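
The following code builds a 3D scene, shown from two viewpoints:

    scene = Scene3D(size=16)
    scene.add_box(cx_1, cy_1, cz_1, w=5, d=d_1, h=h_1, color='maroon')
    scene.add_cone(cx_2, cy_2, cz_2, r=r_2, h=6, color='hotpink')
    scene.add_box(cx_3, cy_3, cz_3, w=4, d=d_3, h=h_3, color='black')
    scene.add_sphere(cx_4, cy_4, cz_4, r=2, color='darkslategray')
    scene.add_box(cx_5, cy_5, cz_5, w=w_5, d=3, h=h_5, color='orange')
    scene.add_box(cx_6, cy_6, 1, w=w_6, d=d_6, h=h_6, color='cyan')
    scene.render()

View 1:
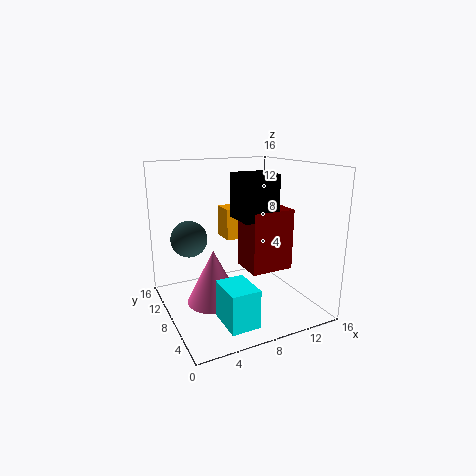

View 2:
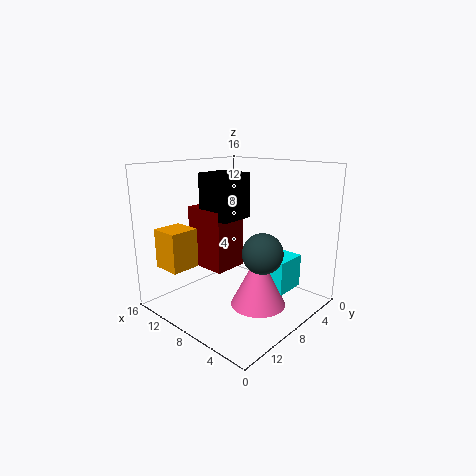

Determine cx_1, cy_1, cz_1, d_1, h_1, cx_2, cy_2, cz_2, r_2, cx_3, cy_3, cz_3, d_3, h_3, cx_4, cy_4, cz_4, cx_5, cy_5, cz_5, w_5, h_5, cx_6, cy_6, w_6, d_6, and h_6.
cx_1 = 9; cy_1 = 6; cz_1 = 4; d_1 = 4; h_1 = 7; cx_2 = 5; cy_2 = 8; cz_2 = 1; r_2 = 3; cx_3 = 8; cy_3 = 6; cz_3 = 10; d_3 = 4; h_3 = 5; cx_4 = 3; cy_4 = 10; cz_4 = 8; cx_5 = 9; cy_5 = 13; cz_5 = 6; w_5 = 3; h_5 = 4; cx_6 = 4; cy_6 = 1; w_6 = 3; d_6 = 4; h_6 = 4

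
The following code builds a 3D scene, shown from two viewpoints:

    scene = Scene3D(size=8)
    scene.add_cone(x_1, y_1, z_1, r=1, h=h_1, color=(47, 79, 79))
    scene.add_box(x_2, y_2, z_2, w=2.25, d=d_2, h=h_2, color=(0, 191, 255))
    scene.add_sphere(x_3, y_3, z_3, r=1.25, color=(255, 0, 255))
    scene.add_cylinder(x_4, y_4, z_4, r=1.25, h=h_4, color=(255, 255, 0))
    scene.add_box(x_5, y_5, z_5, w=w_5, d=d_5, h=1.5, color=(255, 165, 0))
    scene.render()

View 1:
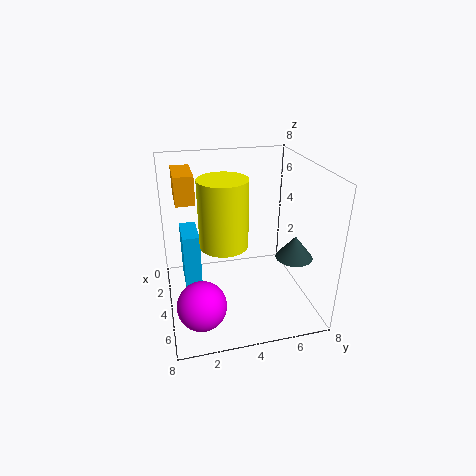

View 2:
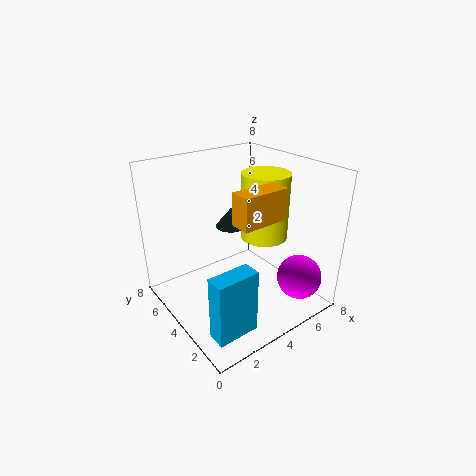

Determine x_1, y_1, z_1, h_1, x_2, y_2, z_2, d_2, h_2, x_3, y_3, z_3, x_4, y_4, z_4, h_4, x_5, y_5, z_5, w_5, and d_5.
x_1 = 5.5, y_1 = 6.75, z_1 = 3.25, h_1 = 1.25, x_2 = 0.75, y_2 = 1, z_2 = 0.25, d_2 = 1, h_2 = 3.5, x_3 = 6.5, y_3 = 1.5, z_3 = 1.75, x_4 = 5, y_4 = 3, z_4 = 4.25, h_4 = 3.5, x_5 = 2, y_5 = 0.75, z_5 = 6.25, w_5 = 2.25, d_5 = 1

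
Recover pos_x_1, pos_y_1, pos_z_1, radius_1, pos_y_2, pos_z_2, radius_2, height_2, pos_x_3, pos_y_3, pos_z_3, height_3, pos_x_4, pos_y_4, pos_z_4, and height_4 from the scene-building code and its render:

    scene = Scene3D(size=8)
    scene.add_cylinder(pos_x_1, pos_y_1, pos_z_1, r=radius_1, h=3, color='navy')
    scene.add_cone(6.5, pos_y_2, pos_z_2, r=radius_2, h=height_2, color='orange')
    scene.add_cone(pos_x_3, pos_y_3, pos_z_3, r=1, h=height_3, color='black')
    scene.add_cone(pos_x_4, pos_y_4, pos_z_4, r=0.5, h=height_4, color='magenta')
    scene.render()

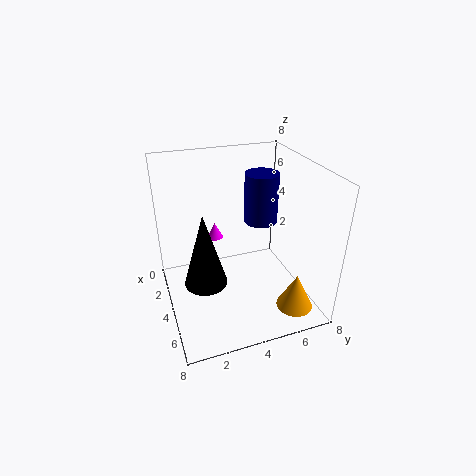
pos_x_1 = 2.5; pos_y_1 = 6; pos_z_1 = 4; radius_1 = 1; pos_y_2 = 6.5; pos_z_2 = 0.5; radius_2 = 1; height_2 = 2; pos_x_3 = 6.5; pos_y_3 = 1.5; pos_z_3 = 3.5; height_3 = 3.5; pos_x_4 = 1; pos_y_4 = 3.5; pos_z_4 = 2.5; height_4 = 1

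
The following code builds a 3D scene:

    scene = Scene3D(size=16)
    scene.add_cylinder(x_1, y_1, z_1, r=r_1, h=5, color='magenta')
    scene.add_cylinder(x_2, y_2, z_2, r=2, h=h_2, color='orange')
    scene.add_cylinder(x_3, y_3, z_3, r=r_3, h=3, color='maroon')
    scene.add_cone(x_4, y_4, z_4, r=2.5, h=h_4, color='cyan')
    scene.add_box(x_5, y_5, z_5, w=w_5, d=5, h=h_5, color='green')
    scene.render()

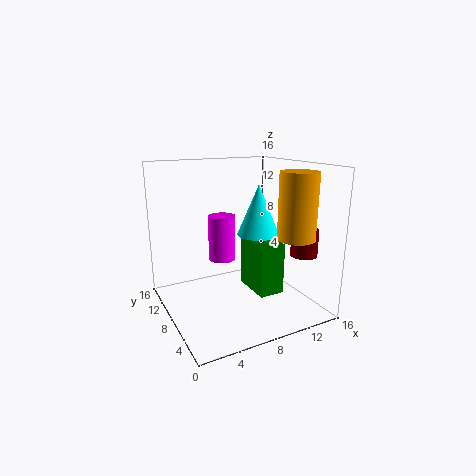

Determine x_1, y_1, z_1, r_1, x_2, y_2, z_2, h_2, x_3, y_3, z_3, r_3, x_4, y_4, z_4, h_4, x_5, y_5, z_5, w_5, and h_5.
x_1 = 6.5, y_1 = 9, z_1 = 5.5, r_1 = 1.5, x_2 = 12.5, y_2 = 3.5, z_2 = 8.5, h_2 = 7, x_3 = 14.5, y_3 = 4.5, z_3 = 6, r_3 = 1.5, x_4 = 11.5, y_4 = 9.5, z_4 = 7.5, h_4 = 6, x_5 = 10, y_5 = 6, z_5 = 1, w_5 = 3, h_5 = 6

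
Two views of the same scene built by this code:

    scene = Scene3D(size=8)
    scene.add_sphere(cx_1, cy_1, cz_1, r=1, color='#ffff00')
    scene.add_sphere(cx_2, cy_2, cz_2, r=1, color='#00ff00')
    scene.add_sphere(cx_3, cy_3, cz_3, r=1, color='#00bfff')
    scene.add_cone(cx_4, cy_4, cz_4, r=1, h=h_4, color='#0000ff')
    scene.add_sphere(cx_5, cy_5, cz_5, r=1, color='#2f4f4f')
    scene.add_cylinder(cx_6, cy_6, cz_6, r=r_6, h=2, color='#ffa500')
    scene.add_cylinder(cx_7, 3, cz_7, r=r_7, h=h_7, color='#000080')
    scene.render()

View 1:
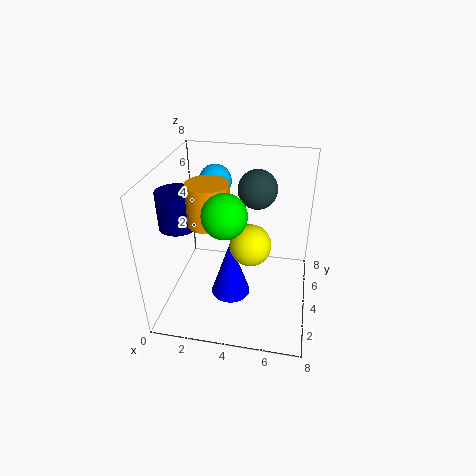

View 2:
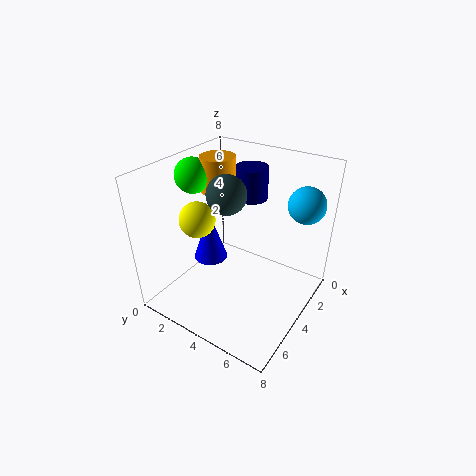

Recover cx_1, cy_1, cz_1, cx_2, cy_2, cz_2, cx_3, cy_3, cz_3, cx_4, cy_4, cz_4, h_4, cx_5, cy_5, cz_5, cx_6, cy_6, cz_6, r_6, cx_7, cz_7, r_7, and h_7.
cx_1 = 5
cy_1 = 2
cz_1 = 5
cx_2 = 4
cy_2 = 1
cz_2 = 7
cx_3 = 2
cy_3 = 7
cz_3 = 6
cx_4 = 4
cy_4 = 2
cz_4 = 2
h_4 = 3
cx_5 = 5
cy_5 = 4
cz_5 = 7
cx_6 = 3
cy_6 = 2
cz_6 = 6
r_6 = 1
cx_7 = 1
cz_7 = 5
r_7 = 1
h_7 = 2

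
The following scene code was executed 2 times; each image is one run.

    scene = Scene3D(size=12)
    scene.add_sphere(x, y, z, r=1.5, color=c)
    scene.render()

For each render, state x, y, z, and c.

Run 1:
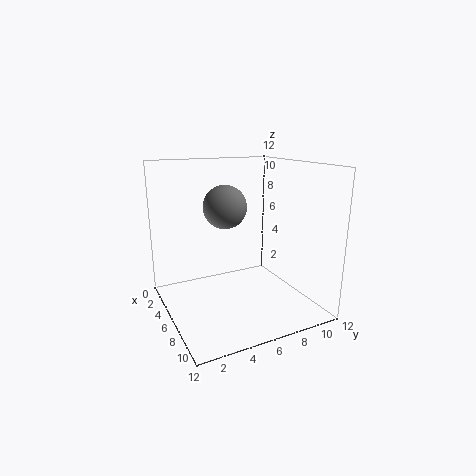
x = 9; y = 3.5; z = 9.5; c = 'gray'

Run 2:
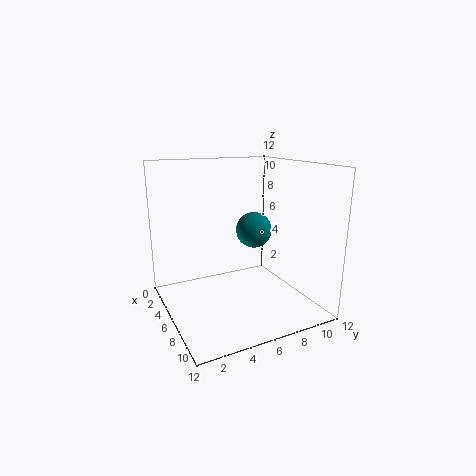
x = 6; y = 7.5; z = 6.5; c = 'teal'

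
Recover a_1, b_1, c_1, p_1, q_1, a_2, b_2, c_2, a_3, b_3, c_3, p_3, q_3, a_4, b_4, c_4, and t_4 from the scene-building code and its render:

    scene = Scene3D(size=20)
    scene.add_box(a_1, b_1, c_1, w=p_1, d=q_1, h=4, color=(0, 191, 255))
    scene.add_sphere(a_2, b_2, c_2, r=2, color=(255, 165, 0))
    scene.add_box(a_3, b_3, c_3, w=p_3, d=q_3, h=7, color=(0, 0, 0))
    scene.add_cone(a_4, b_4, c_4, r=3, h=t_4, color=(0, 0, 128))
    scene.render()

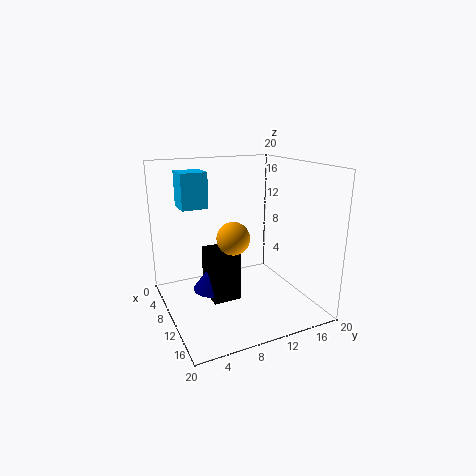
a_1 = 12; b_1 = 1; c_1 = 16; p_1 = 3; q_1 = 3; a_2 = 15; b_2 = 7; c_2 = 12; a_3 = 6; b_3 = 6; c_3 = 1; p_3 = 5; q_3 = 4; a_4 = 8; b_4 = 7; c_4 = 2; t_4 = 4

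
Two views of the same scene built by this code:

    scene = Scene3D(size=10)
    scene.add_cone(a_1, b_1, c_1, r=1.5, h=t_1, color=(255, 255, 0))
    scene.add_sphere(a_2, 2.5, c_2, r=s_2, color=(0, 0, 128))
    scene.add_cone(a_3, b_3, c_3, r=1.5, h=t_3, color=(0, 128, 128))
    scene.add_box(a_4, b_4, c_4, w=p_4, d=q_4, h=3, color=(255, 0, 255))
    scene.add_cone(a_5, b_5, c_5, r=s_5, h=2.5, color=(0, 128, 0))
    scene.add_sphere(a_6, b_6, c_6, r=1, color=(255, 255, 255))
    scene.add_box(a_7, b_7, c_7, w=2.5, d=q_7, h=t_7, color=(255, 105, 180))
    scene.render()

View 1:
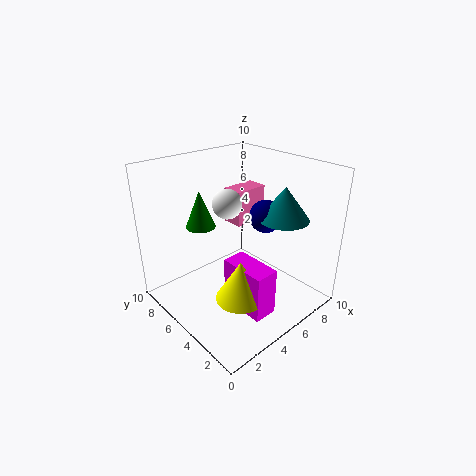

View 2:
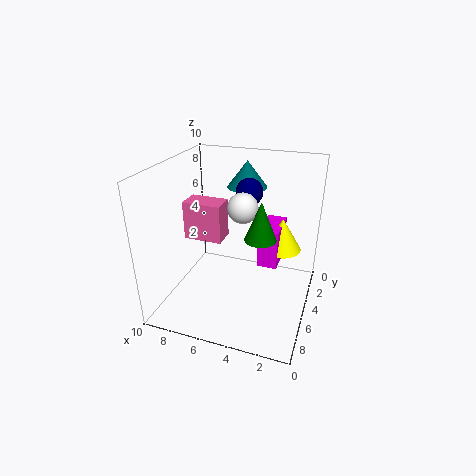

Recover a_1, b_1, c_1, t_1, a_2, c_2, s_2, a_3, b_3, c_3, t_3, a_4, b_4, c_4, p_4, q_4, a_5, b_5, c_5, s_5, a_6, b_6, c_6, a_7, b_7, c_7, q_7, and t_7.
a_1 = 2.5; b_1 = 2; c_1 = 3; t_1 = 2.5; a_2 = 5; c_2 = 7.5; s_2 = 1; a_3 = 5.5; b_3 = 1.5; c_3 = 7.5; t_3 = 2; a_4 = 2.5; b_4 = 0.5; c_4 = 2; p_4 = 1.5; q_4 = 3; a_5 = 3; b_5 = 6.5; c_5 = 6; s_5 = 1; a_6 = 4.5; b_6 = 5.5; c_6 = 7.5; a_7 = 5.5; b_7 = 5.5; c_7 = 5.5; q_7 = 1.5; t_7 = 2.5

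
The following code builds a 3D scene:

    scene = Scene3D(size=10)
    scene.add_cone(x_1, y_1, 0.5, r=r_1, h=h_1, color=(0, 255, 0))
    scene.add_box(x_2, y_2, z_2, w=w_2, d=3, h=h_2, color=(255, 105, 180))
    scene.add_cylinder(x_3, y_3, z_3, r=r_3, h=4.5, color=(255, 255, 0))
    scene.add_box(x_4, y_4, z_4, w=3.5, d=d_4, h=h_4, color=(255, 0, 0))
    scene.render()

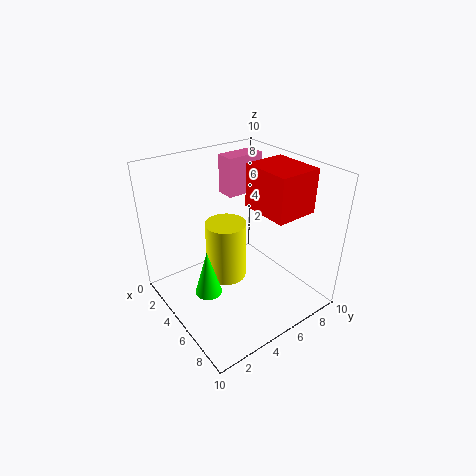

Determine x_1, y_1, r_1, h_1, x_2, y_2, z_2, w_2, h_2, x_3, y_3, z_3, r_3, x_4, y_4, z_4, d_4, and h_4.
x_1 = 4; y_1 = 3; r_1 = 1; h_1 = 3.5; x_2 = 0.5; y_2 = 6.5; z_2 = 6.5; w_2 = 1.5; h_2 = 3; x_3 = 3.5; y_3 = 5; z_3 = 1; r_3 = 1.5; x_4 = 4.5; y_4 = 6; z_4 = 7; d_4 = 3; h_4 = 3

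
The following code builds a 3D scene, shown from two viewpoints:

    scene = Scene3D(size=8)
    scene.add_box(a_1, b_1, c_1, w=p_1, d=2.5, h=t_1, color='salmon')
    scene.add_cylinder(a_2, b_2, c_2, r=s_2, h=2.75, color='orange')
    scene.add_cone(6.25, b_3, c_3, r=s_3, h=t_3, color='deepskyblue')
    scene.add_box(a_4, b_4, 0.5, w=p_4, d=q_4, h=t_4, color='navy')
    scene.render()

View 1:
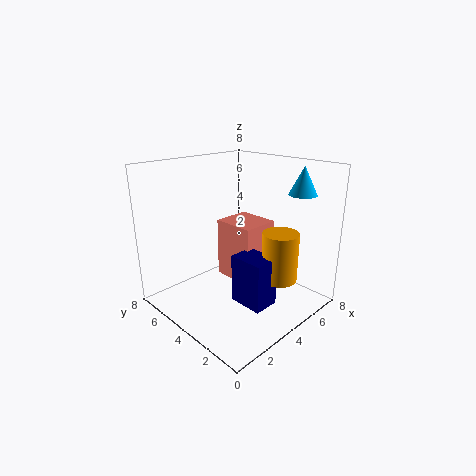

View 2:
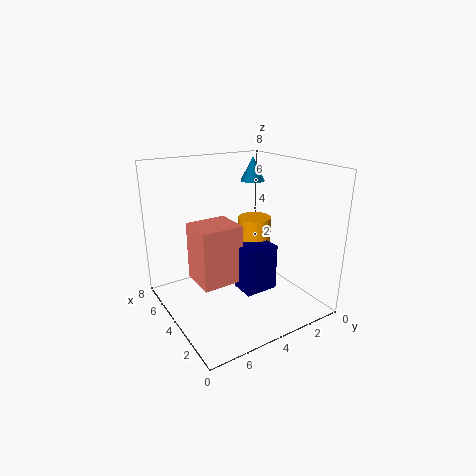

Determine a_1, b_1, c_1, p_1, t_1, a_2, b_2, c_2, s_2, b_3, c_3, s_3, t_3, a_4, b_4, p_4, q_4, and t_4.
a_1 = 4.25
b_1 = 3.5
c_1 = 1
p_1 = 2.25
t_1 = 3.5
a_2 = 5.25
b_2 = 2
c_2 = 1.75
s_2 = 1
b_3 = 1.5
c_3 = 6.5
s_3 = 0.75
t_3 = 1.5
a_4 = 3.25
b_4 = 1.75
p_4 = 1.5
q_4 = 2
t_4 = 2.75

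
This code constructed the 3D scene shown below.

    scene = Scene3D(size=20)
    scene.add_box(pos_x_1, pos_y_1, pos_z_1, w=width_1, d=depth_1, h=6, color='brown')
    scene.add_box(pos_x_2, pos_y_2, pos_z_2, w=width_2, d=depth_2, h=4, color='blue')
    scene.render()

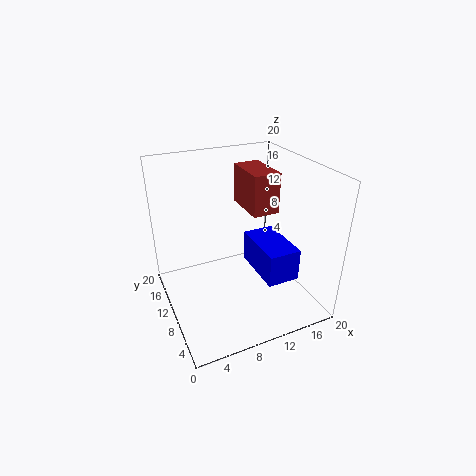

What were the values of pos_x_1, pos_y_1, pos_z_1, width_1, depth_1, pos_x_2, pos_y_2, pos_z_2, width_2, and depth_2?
pos_x_1 = 13, pos_y_1 = 11, pos_z_1 = 12, width_1 = 4, depth_1 = 7, pos_x_2 = 10, pos_y_2 = 1, pos_z_2 = 8, width_2 = 4, depth_2 = 7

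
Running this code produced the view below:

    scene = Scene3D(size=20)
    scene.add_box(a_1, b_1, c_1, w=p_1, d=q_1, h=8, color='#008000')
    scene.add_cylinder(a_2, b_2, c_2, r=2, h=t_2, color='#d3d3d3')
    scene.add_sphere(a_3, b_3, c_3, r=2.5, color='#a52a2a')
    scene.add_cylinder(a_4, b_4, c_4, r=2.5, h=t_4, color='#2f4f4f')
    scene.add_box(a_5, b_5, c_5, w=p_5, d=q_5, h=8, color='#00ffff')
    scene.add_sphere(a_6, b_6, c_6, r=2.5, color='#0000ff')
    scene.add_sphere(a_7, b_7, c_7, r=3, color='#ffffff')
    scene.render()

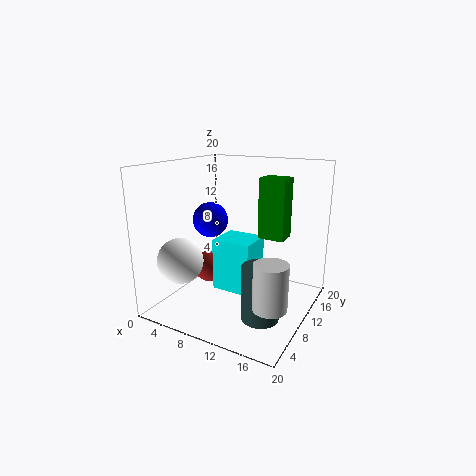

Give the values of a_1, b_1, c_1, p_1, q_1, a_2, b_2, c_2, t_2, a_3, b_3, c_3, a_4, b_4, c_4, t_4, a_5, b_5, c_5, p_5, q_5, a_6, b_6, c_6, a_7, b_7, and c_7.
a_1 = 13, b_1 = 10, c_1 = 10.5, p_1 = 3.5, q_1 = 3, a_2 = 18, b_2 = 3, c_2 = 5, t_2 = 5.5, a_3 = 3, b_3 = 13, c_3 = 3, a_4 = 15, b_4 = 7, c_4 = 0.5, t_4 = 7.5, a_5 = 5, b_5 = 11, c_5 = 0.5, p_5 = 6, q_5 = 5.5, a_6 = 5.5, b_6 = 10, c_6 = 12, a_7 = 5, b_7 = 3.5, c_7 = 8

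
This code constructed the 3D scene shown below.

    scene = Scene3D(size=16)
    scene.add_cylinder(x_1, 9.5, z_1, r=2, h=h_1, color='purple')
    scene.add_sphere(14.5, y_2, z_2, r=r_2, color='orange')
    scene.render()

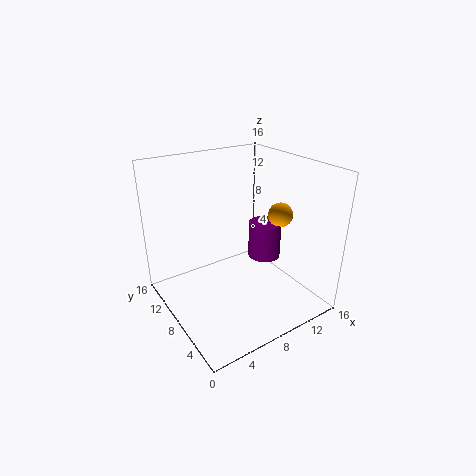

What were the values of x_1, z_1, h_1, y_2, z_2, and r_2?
x_1 = 13; z_1 = 3.5; h_1 = 4.5; y_2 = 8.5; z_2 = 9; r_2 = 1.5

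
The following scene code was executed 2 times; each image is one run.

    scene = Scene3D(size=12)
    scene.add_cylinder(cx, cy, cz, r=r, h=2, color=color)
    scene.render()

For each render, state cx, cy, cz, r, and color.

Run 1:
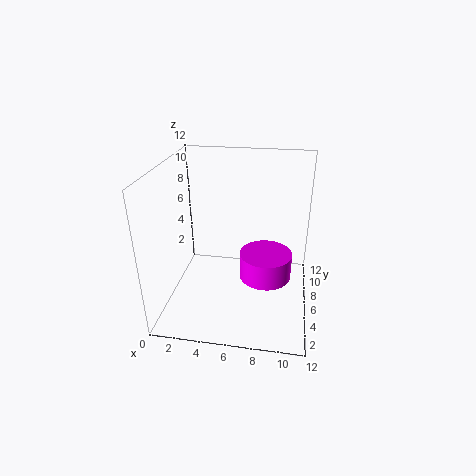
cx = 8.5
cy = 4
cz = 4
r = 2
color = 'magenta'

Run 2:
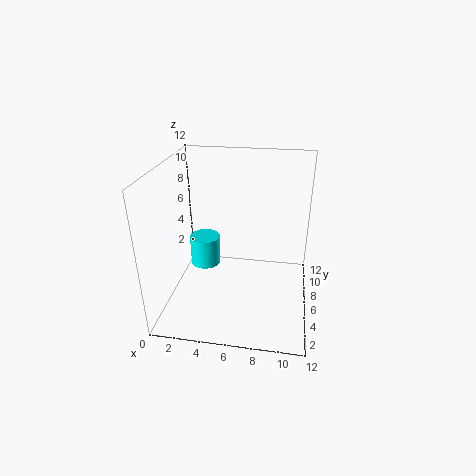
cx = 4.5
cy = 1.5
cz = 6.5
r = 1
color = 'cyan'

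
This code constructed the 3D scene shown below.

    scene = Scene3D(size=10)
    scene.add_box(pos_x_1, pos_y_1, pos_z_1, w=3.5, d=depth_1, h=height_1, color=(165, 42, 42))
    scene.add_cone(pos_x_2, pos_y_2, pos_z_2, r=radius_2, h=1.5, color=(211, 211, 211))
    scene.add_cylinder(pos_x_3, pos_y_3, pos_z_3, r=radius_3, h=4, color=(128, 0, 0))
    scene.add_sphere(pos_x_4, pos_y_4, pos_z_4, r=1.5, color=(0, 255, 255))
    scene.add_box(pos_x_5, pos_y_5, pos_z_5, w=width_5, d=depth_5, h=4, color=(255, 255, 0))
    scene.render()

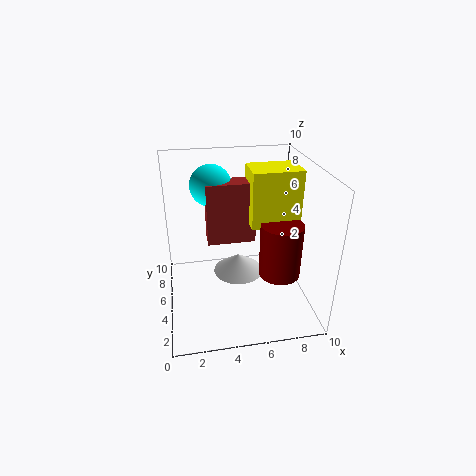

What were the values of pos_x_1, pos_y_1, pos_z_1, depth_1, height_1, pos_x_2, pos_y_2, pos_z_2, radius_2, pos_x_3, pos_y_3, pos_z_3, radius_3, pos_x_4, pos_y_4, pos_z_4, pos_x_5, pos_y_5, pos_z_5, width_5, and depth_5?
pos_x_1 = 3
pos_y_1 = 6
pos_z_1 = 4
depth_1 = 1.5
height_1 = 4.5
pos_x_2 = 5.5
pos_y_2 = 7.5
pos_z_2 = 0.5
radius_2 = 2
pos_x_3 = 8
pos_y_3 = 4.5
pos_z_3 = 2
radius_3 = 1.5
pos_x_4 = 3.5
pos_y_4 = 7.5
pos_z_4 = 8
pos_x_5 = 6
pos_y_5 = 5
pos_z_5 = 5.5
width_5 = 3.5
depth_5 = 2.5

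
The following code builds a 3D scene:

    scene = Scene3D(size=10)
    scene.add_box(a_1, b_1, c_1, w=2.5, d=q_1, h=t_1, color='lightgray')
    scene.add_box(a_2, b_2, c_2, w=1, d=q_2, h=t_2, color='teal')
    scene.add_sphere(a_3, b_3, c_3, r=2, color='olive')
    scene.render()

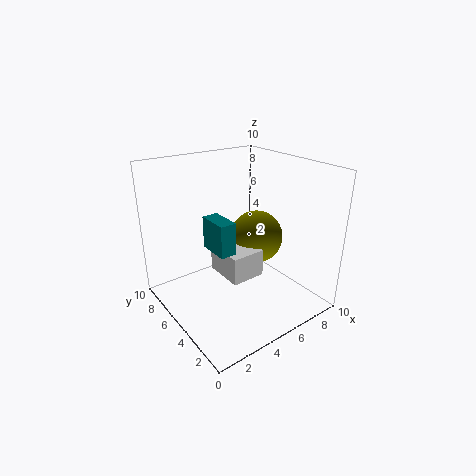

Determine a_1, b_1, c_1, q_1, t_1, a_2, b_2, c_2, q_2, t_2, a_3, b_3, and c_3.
a_1 = 4; b_1 = 4; c_1 = 2; q_1 = 3; t_1 = 2; a_2 = 2; b_2 = 2.5; c_2 = 5.5; q_2 = 2; t_2 = 2; a_3 = 7.5; b_3 = 6; c_3 = 4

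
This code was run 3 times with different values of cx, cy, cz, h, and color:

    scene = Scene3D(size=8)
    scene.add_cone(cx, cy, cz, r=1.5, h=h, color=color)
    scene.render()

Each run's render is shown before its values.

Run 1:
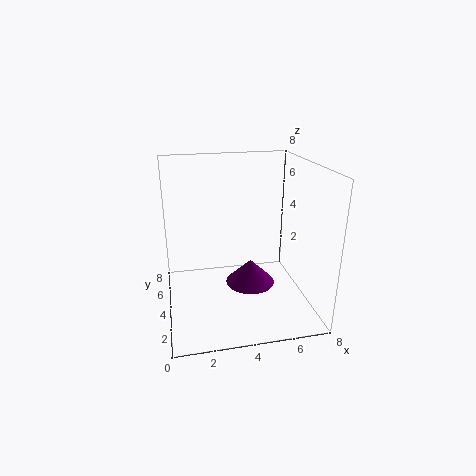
cx = 5
cy = 5
cz = 0.5
h = 1.5
color = 'purple'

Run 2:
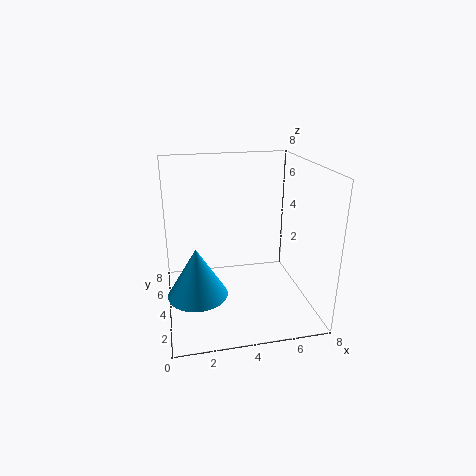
cx = 1.5
cy = 2
cz = 2
h = 2.5
color = 'deepskyblue'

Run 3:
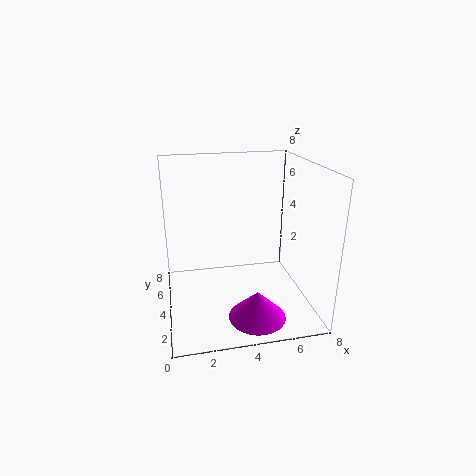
cx = 4.5
cy = 1.5
cz = 0.5
h = 1.5
color = 'magenta'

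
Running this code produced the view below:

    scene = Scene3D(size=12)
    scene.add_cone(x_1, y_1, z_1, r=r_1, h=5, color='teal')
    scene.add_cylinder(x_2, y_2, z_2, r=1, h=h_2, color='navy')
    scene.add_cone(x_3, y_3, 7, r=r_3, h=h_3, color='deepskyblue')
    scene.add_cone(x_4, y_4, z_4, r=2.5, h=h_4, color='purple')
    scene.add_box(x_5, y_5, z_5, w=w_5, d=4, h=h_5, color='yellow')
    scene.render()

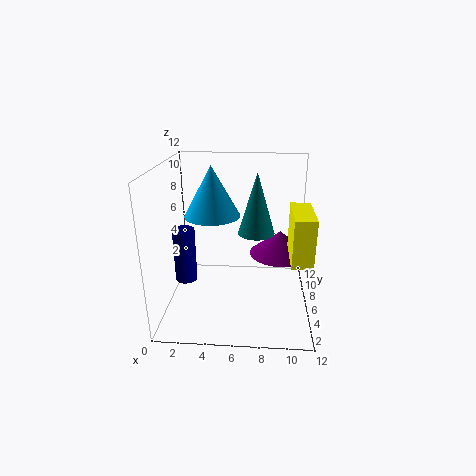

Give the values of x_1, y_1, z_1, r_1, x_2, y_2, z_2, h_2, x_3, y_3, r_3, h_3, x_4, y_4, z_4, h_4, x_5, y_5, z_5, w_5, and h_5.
x_1 = 7.5; y_1 = 6; z_1 = 6.5; r_1 = 1.5; x_2 = 1; y_2 = 7.5; z_2 = 1; h_2 = 5; x_3 = 3.5; y_3 = 8.5; r_3 = 2.5; h_3 = 4.5; x_4 = 9.5; y_4 = 6.5; z_4 = 4.5; h_4 = 2; x_5 = 10; y_5 = 1; z_5 = 6; w_5 = 1.5; h_5 = 3.5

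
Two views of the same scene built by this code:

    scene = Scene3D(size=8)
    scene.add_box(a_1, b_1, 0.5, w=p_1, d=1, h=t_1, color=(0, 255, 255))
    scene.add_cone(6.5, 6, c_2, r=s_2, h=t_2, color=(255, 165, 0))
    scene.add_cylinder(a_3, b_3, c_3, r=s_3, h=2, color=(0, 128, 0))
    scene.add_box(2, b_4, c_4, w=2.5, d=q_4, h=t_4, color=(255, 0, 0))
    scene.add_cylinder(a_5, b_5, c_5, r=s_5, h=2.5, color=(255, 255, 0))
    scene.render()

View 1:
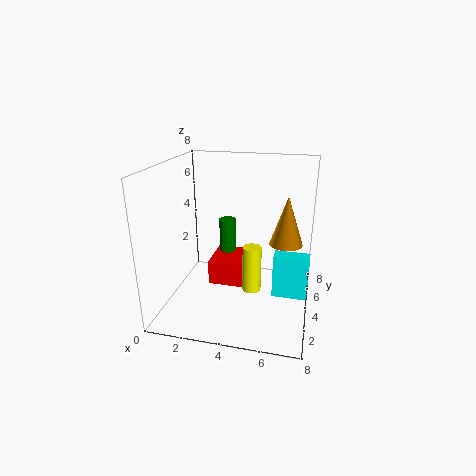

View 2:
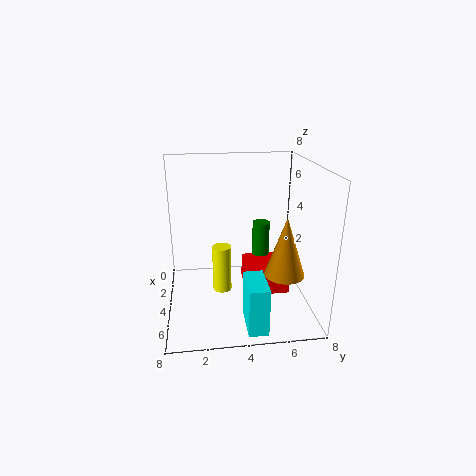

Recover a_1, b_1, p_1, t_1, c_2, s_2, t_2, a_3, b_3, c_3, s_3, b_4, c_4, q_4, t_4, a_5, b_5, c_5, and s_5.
a_1 = 6
b_1 = 4
p_1 = 2
t_1 = 2.5
c_2 = 3
s_2 = 1
t_2 = 3
a_3 = 3
b_3 = 5.5
c_3 = 2.5
s_3 = 0.5
b_4 = 4.5
c_4 = 0.5
q_4 = 2.5
t_4 = 1.5
a_5 = 5
b_5 = 3
c_5 = 1.5
s_5 = 0.5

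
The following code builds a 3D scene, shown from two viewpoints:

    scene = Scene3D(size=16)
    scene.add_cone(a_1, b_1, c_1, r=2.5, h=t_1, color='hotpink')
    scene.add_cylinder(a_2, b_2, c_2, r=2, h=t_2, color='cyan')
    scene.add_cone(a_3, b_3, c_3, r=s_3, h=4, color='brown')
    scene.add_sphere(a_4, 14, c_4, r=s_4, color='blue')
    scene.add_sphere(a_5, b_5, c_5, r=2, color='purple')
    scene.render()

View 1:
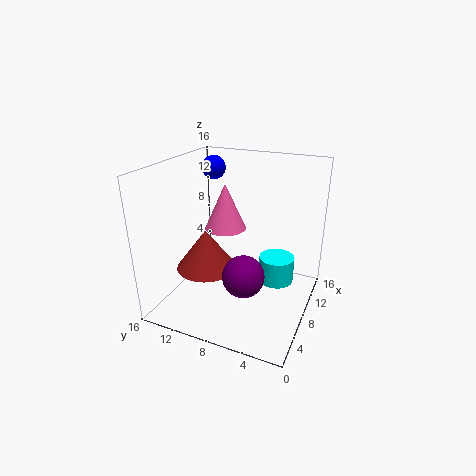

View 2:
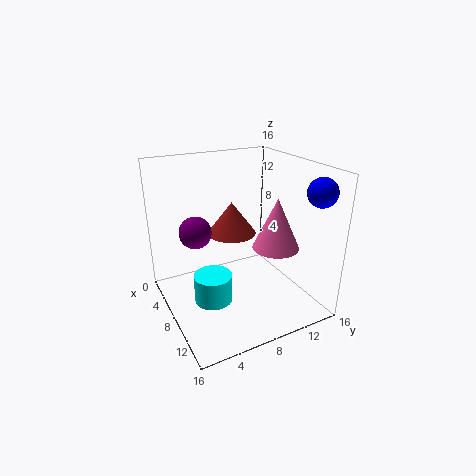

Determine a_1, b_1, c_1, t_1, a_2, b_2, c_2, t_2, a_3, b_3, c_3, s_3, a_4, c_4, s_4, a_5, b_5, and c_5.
a_1 = 11; b_1 = 11; c_1 = 7.5; t_1 = 5.5; a_2 = 10; b_2 = 4; c_2 = 2.5; t_2 = 3; a_3 = 3.5; b_3 = 9.5; c_3 = 6.5; s_3 = 3; a_4 = 14; c_4 = 14; s_4 = 1.5; a_5 = 2.5; b_5 = 5; c_5 = 7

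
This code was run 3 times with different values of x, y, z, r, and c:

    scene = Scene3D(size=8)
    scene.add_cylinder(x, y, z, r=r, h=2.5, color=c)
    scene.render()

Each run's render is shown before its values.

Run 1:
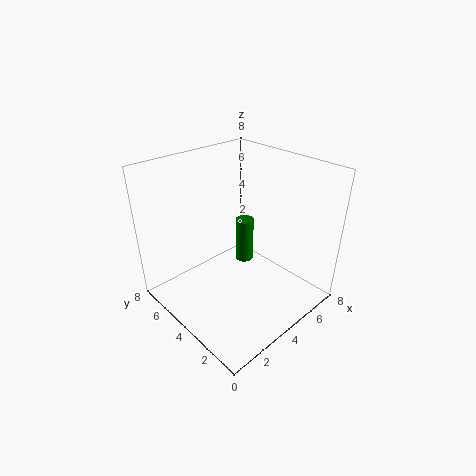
x = 4.5
y = 4
z = 2.5
r = 0.5
c = 'green'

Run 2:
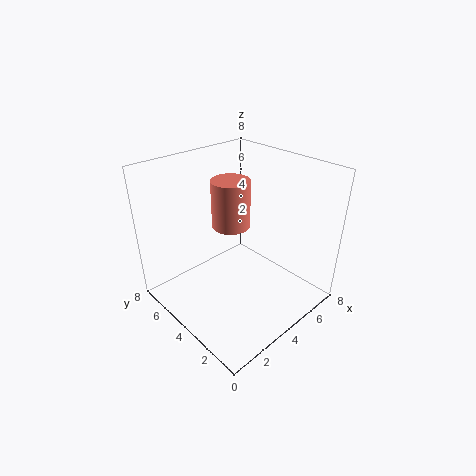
x = 3.5
y = 4
z = 5
r = 1
c = 'salmon'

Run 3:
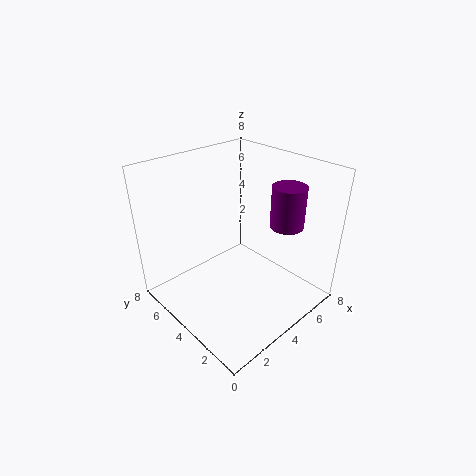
x = 7
y = 3
z = 4
r = 1
c = 'purple'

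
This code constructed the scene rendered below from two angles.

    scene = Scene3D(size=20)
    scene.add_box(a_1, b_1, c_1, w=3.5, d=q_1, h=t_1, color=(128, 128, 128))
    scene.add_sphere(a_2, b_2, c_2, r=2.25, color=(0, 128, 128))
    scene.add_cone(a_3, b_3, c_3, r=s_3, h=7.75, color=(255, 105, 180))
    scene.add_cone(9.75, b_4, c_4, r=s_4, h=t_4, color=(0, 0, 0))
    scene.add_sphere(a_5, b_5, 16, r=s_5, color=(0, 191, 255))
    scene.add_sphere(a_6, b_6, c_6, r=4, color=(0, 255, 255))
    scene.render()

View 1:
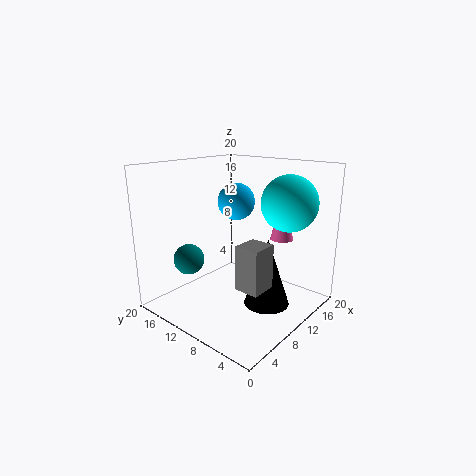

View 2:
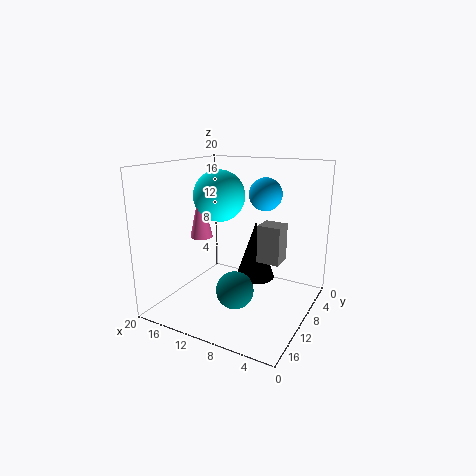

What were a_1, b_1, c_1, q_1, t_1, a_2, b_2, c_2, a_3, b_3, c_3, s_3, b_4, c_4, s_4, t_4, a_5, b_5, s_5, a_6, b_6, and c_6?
a_1 = 5.25; b_1 = 3.25; c_1 = 5.25; q_1 = 3.25; t_1 = 5.75; a_2 = 6.75; b_2 = 16.75; c_2 = 6; a_3 = 17.75; b_3 = 7.75; c_3 = 8.25; s_3 = 1.75; b_4 = 4.75; c_4 = 2; s_4 = 3; t_4 = 9; a_5 = 7; b_5 = 7.75; s_5 = 2.25; a_6 = 15.75; b_6 = 5.5; c_6 = 14.5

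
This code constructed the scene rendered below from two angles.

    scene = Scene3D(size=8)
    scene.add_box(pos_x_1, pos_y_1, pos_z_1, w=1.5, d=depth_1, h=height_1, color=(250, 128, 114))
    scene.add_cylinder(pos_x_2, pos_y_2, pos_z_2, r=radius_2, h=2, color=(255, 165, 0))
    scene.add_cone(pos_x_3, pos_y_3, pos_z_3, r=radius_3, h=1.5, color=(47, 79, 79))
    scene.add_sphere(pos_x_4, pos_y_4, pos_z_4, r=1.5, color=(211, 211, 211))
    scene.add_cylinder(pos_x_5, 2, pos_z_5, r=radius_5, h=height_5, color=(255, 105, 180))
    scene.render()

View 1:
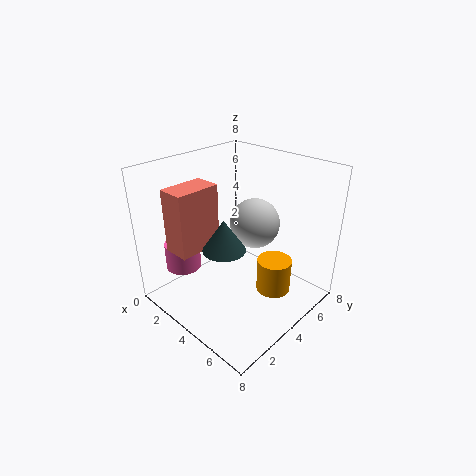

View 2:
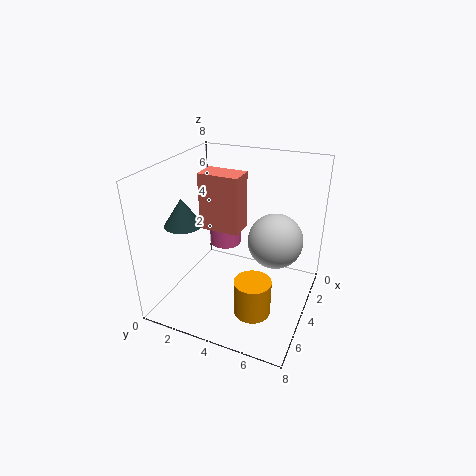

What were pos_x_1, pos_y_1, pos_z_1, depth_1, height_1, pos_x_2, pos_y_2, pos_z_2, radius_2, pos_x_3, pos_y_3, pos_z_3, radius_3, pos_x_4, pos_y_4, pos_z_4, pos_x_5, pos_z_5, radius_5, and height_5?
pos_x_1 = 1.5
pos_y_1 = 1
pos_z_1 = 3.5
depth_1 = 2.5
height_1 = 3.5
pos_x_2 = 5.5
pos_y_2 = 5.5
pos_z_2 = 0.5
radius_2 = 1
pos_x_3 = 5.5
pos_y_3 = 1.5
pos_z_3 = 5
radius_3 = 1
pos_x_4 = 3.5
pos_y_4 = 6
pos_z_4 = 4
pos_x_5 = 1.5
pos_z_5 = 2
radius_5 = 1
height_5 = 1.5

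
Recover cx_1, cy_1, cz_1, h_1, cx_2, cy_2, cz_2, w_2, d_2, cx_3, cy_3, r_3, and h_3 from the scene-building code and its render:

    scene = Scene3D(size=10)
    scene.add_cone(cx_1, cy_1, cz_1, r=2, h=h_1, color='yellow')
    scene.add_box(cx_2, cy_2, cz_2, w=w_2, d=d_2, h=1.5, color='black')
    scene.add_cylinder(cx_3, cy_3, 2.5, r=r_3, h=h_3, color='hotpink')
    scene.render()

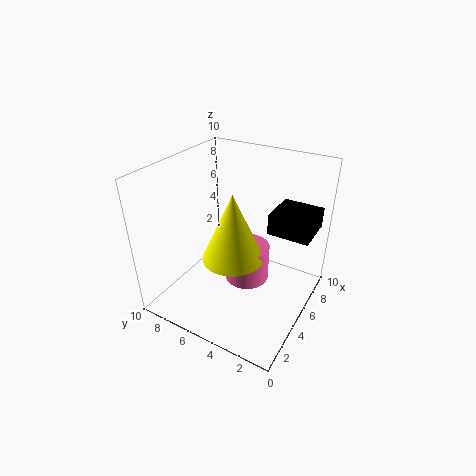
cx_1 = 3.5, cy_1 = 4.5, cz_1 = 4.5, h_1 = 4.5, cx_2 = 6.5, cy_2 = 0.5, cz_2 = 5, w_2 = 3, d_2 = 3, cx_3 = 4.5, cy_3 = 4, r_3 = 1.5, h_3 = 2.5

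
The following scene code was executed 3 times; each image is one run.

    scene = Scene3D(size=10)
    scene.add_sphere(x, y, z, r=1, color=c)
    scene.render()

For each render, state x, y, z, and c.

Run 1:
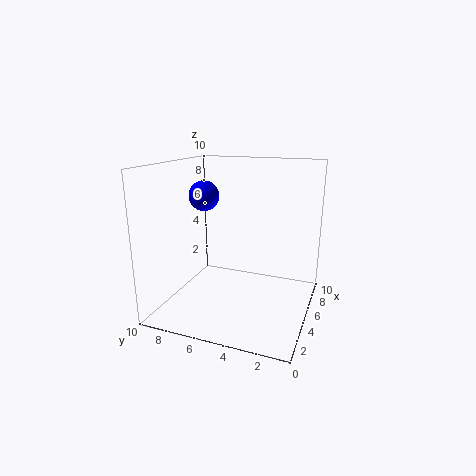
x = 4; y = 7; z = 8; c = 'blue'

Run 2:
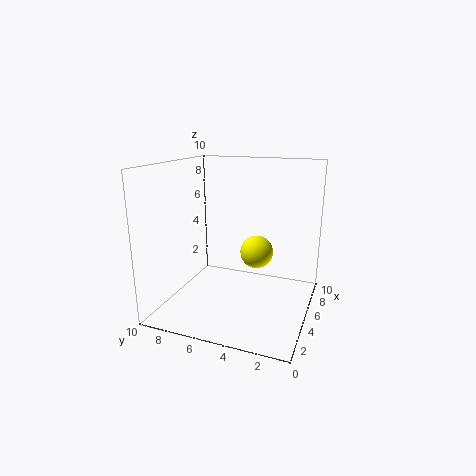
x = 3; y = 3; z = 5; c = 'yellow'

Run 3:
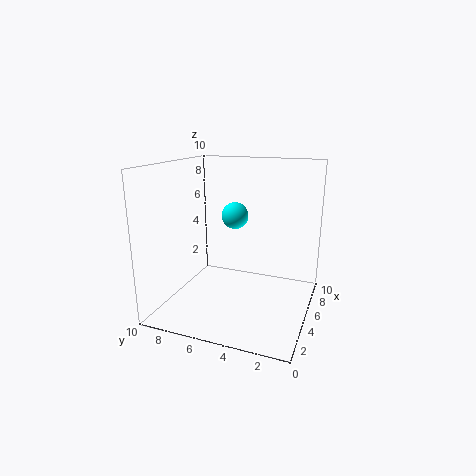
x = 7; y = 6; z = 6; c = 'cyan'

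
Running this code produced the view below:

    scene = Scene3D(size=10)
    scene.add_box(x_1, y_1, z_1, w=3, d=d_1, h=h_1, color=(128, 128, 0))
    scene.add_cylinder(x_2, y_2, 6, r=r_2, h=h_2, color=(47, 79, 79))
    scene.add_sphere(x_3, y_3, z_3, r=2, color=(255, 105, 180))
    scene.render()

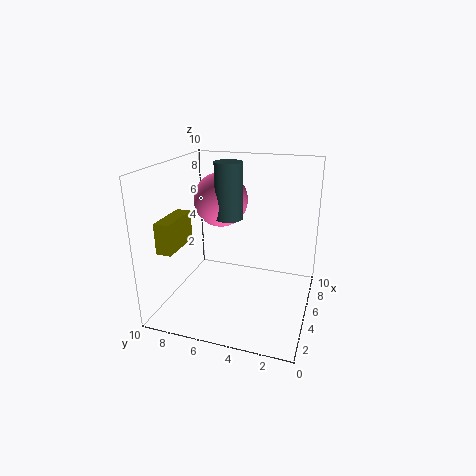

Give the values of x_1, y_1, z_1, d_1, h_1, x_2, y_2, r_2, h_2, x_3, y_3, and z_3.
x_1 = 1
y_1 = 8
z_1 = 5
d_1 = 1
h_1 = 2
x_2 = 6
y_2 = 6
r_2 = 1
h_2 = 4
x_3 = 7
y_3 = 7
z_3 = 7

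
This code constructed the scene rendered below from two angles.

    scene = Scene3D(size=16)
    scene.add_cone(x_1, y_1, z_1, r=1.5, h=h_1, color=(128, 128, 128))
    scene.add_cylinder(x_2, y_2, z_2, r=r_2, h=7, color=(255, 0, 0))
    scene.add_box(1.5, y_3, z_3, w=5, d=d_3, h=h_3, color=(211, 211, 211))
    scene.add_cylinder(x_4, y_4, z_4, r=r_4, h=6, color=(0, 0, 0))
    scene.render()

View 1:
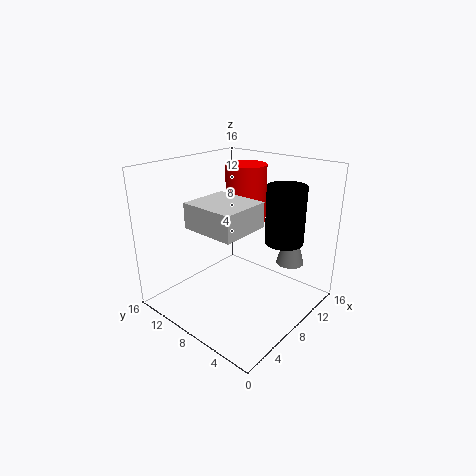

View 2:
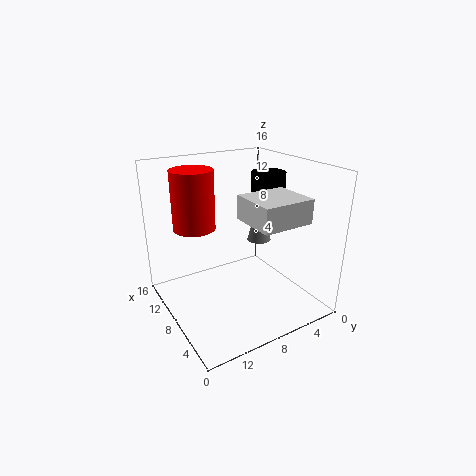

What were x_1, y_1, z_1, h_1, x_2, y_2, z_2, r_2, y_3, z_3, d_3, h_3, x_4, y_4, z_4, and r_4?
x_1 = 11
y_1 = 3
z_1 = 5.5
h_1 = 5.5
x_2 = 13
y_2 = 11
z_2 = 8
r_2 = 2.5
y_3 = 3.5
z_3 = 11
d_3 = 5.5
h_3 = 2.5
x_4 = 9.5
y_4 = 3
z_4 = 8.5
r_4 = 2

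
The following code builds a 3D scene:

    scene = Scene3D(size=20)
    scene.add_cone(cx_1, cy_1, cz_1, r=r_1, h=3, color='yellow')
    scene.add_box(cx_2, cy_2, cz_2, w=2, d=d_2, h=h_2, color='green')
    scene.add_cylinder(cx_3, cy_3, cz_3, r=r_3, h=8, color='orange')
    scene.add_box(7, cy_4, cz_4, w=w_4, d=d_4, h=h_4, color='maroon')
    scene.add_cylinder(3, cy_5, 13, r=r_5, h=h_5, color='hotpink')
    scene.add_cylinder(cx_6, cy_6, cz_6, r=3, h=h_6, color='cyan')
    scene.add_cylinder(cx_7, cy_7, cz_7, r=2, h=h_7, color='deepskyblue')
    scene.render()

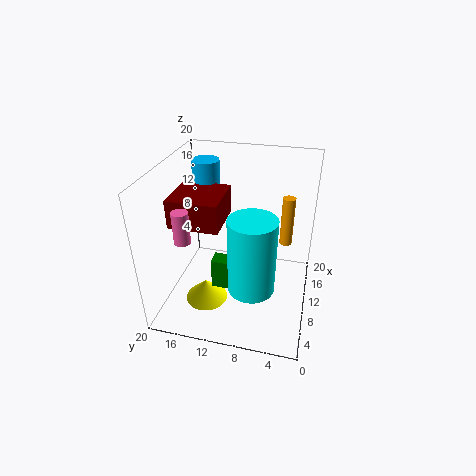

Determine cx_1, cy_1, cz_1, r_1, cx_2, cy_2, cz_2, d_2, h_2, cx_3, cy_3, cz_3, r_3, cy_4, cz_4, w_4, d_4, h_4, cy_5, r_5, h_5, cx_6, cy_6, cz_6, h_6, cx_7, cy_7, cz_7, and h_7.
cx_1 = 7, cy_1 = 14, cz_1 = 1, r_1 = 3, cx_2 = 4, cy_2 = 8, cz_2 = 6, d_2 = 4, h_2 = 4, cx_3 = 18, cy_3 = 4, cz_3 = 5, r_3 = 1, cy_4 = 12, cz_4 = 12, w_4 = 7, d_4 = 7, h_4 = 4, cy_5 = 15, r_5 = 1, h_5 = 4, cx_6 = 5, cy_6 = 7, cz_6 = 6, h_6 = 10, cx_7 = 15, cy_7 = 16, cz_7 = 15, h_7 = 4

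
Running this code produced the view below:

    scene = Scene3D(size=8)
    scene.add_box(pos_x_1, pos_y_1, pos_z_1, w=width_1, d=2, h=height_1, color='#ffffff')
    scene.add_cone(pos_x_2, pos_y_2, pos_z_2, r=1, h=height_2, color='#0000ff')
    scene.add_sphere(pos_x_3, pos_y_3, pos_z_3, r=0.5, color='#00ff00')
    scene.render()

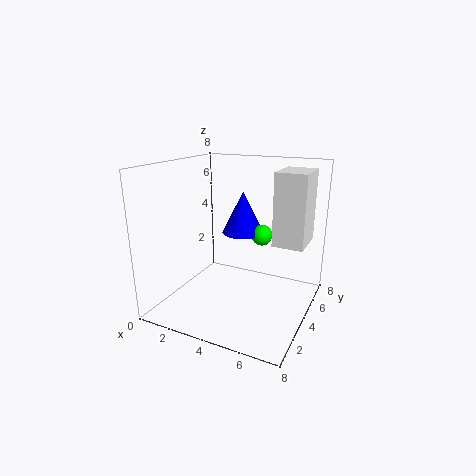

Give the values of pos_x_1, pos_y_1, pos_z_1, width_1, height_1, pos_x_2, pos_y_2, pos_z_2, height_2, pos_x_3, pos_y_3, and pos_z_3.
pos_x_1 = 6.5, pos_y_1 = 2.5, pos_z_1 = 4.5, width_1 = 1.5, height_1 = 3.5, pos_x_2 = 5, pos_y_2 = 2.5, pos_z_2 = 5, height_2 = 2, pos_x_3 = 6, pos_y_3 = 2.5, pos_z_3 = 5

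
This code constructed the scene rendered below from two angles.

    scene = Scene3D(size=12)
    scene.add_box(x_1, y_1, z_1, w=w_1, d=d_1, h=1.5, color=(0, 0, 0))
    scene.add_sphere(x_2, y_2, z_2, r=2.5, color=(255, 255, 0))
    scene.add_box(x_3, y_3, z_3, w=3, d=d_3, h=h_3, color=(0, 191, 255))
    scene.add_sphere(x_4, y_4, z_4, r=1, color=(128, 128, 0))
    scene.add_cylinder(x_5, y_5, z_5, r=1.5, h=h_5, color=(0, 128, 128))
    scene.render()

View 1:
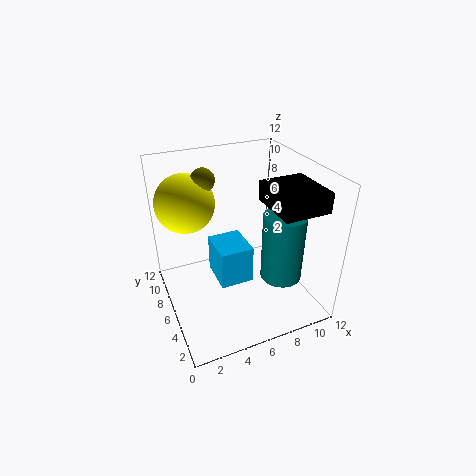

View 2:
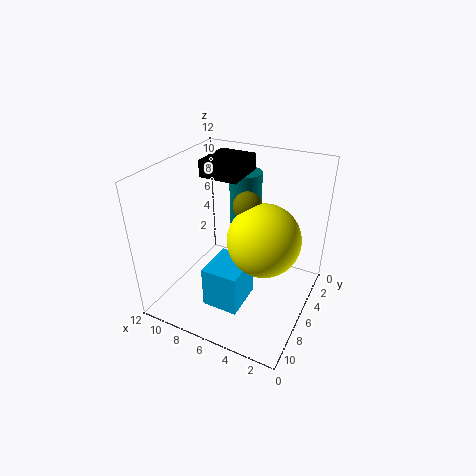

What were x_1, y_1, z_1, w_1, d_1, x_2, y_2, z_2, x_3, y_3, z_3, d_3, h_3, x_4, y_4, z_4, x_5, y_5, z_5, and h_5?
x_1 = 7
y_1 = 0.5
z_1 = 10
w_1 = 3.5
d_1 = 4
x_2 = 2.5
y_2 = 9
z_2 = 8.5
x_3 = 4.5
y_3 = 6
z_3 = 1
d_3 = 3.5
h_3 = 3.5
x_4 = 4
y_4 = 8.5
z_4 = 10.5
x_5 = 7.5
y_5 = 1.5
z_5 = 5
h_5 = 5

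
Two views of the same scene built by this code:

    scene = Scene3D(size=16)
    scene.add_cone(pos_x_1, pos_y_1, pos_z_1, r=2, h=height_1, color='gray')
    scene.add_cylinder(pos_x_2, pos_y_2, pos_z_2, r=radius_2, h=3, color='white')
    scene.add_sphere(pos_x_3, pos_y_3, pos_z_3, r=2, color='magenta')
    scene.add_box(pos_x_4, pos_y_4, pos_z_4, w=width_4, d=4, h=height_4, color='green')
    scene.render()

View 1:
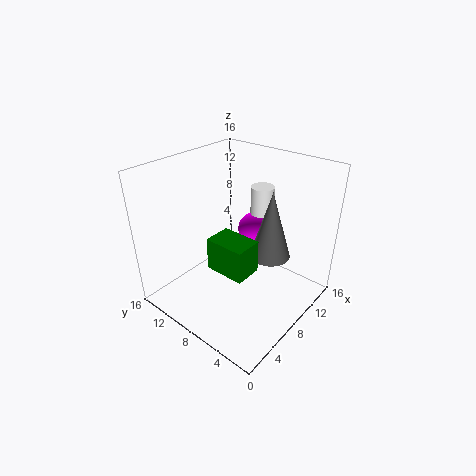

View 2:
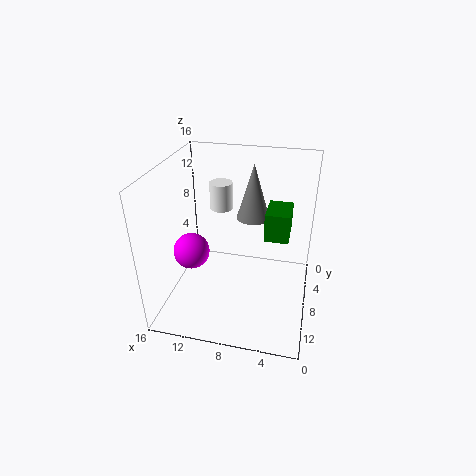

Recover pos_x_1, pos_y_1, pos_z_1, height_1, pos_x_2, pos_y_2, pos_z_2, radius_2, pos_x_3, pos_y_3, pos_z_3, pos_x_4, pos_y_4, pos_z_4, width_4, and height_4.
pos_x_1 = 7.25; pos_y_1 = 3.25; pos_z_1 = 8.25; height_1 = 6.75; pos_x_2 = 10.25; pos_y_2 = 6.5; pos_z_2 = 10.75; radius_2 = 1.25; pos_x_3 = 13; pos_y_3 = 9.5; pos_z_3 = 6.5; pos_x_4 = 2.5; pos_y_4 = 3.25; pos_z_4 = 7.5; width_4 = 2.75; height_4 = 3.25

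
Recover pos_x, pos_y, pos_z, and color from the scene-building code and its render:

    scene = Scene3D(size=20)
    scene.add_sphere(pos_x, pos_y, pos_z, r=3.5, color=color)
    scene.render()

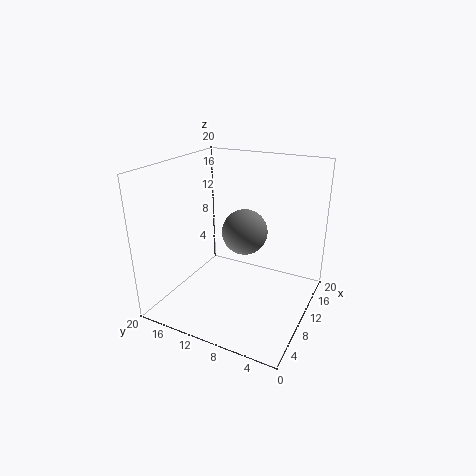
pos_x = 14.75
pos_y = 11.25
pos_z = 8.75
color = 'gray'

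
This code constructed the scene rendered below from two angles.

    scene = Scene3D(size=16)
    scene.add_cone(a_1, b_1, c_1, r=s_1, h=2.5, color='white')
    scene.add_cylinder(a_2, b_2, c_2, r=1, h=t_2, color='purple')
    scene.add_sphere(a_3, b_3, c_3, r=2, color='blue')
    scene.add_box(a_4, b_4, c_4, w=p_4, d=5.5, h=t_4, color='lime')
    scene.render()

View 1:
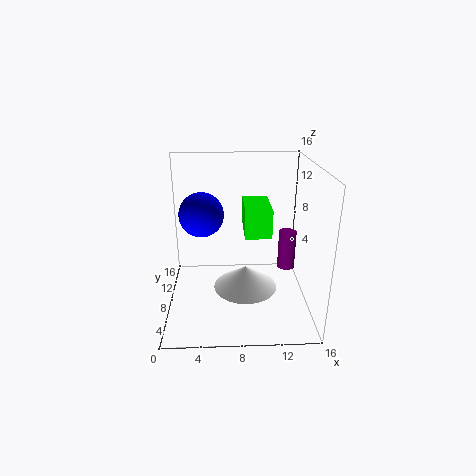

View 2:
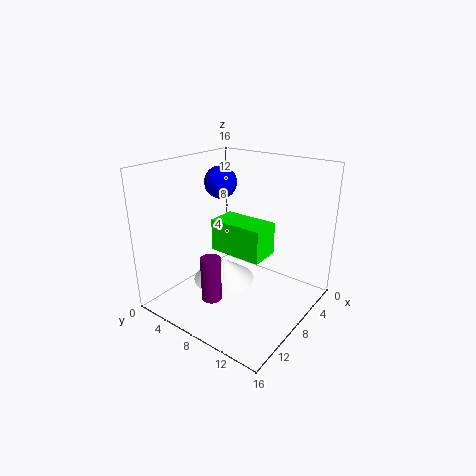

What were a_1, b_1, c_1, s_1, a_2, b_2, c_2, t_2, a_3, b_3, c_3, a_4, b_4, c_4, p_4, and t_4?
a_1 = 8.75
b_1 = 6.5
c_1 = 2.75
s_1 = 3.5
a_2 = 13.75
b_2 = 9
c_2 = 3.75
t_2 = 4.5
a_3 = 4.5
b_3 = 2.75
c_3 = 12.75
a_4 = 8.75
b_4 = 7.5
c_4 = 8
p_4 = 3
t_4 = 3.25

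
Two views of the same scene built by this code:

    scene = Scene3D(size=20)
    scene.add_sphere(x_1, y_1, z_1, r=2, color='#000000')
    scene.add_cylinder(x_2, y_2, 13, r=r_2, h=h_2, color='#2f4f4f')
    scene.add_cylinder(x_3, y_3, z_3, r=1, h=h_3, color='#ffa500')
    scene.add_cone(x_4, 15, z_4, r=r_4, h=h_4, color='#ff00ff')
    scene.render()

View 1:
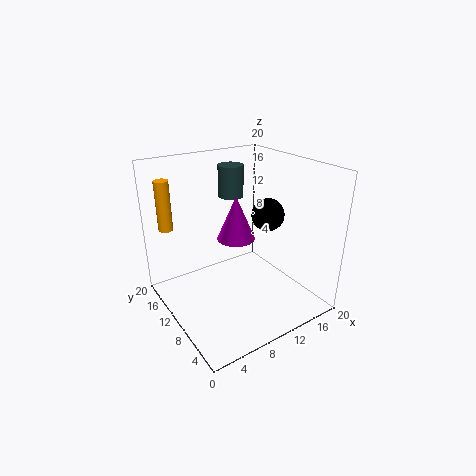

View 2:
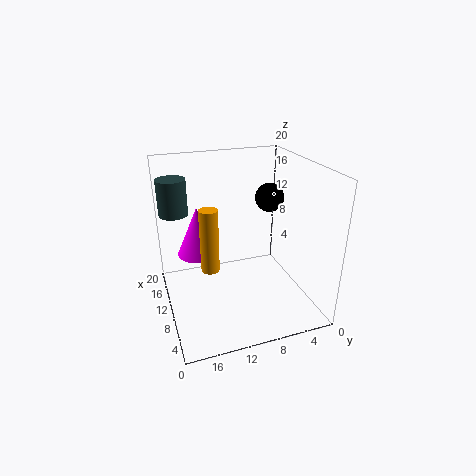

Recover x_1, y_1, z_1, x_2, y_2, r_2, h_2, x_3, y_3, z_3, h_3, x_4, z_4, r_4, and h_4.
x_1 = 11, y_1 = 5, z_1 = 15, x_2 = 14, y_2 = 18, r_2 = 2, h_2 = 5, x_3 = 2, y_3 = 16, z_3 = 11, h_3 = 7, x_4 = 13, z_4 = 7, r_4 = 3, h_4 = 7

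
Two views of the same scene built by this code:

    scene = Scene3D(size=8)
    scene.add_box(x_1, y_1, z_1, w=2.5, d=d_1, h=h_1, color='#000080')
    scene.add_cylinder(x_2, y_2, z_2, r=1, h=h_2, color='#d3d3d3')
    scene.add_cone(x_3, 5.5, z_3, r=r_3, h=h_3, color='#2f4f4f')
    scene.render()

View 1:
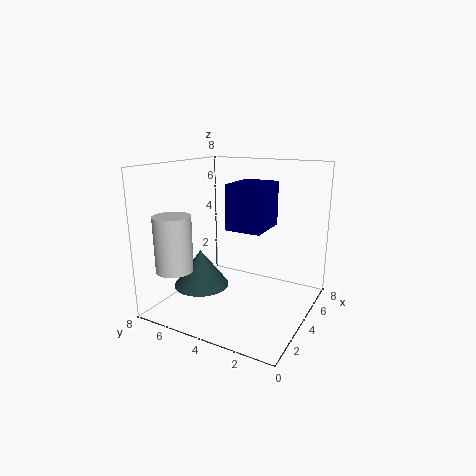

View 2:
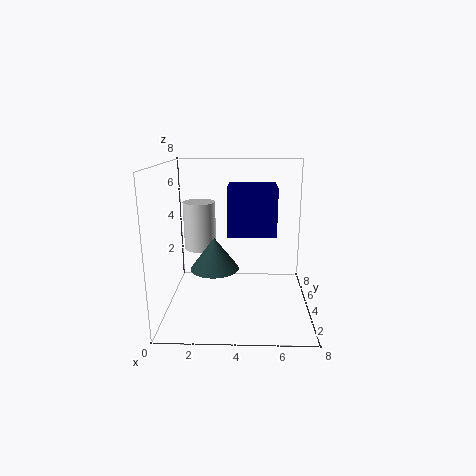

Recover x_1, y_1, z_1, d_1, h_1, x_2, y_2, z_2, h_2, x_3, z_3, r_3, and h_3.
x_1 = 3.5, y_1 = 2.5, z_1 = 4.5, d_1 = 2, h_1 = 2.5, x_2 = 1.5, y_2 = 6.5, z_2 = 2.5, h_2 = 3, x_3 = 2.5, z_3 = 1.5, r_3 = 1.5, h_3 = 2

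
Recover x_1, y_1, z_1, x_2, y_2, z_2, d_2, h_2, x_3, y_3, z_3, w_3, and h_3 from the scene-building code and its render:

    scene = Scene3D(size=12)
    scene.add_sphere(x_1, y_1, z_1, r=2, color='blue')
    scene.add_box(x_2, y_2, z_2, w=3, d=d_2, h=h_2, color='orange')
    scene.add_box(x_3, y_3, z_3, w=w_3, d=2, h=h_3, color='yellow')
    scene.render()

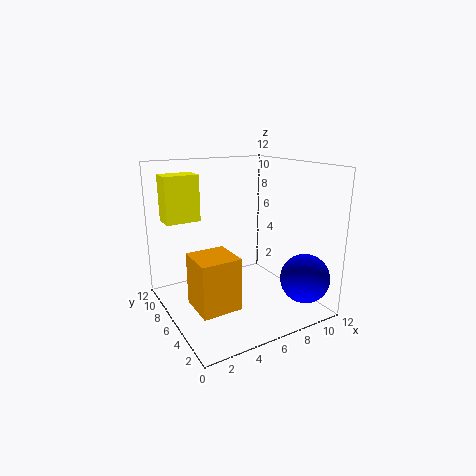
x_1 = 10; y_1 = 2; z_1 = 3; x_2 = 1; y_2 = 2; z_2 = 2; d_2 = 3; h_2 = 4; x_3 = 1; y_3 = 9; z_3 = 7; w_3 = 3; h_3 = 4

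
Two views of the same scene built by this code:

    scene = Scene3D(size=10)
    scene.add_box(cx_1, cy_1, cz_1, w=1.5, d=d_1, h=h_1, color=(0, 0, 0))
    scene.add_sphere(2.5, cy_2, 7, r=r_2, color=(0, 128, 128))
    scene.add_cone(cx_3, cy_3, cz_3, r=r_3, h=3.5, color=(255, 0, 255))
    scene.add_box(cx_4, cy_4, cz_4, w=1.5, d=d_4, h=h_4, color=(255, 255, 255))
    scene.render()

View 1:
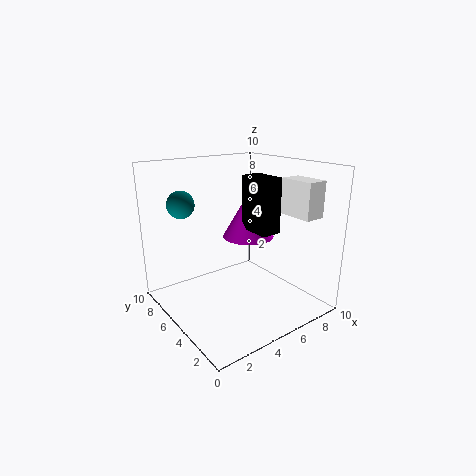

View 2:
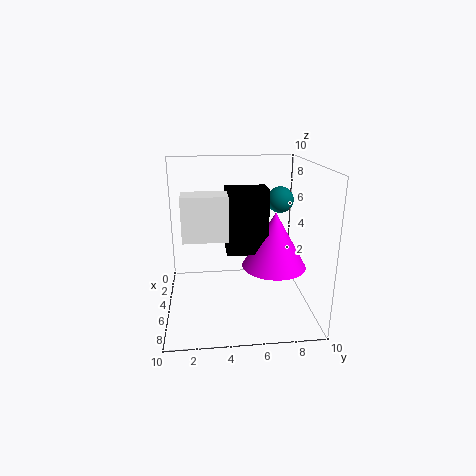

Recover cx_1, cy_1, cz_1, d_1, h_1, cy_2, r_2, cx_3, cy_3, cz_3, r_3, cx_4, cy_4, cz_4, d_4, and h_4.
cx_1 = 6.5
cy_1 = 4
cz_1 = 5
d_1 = 2.5
h_1 = 4
cy_2 = 8.5
r_2 = 1
cx_3 = 7.5
cy_3 = 7
cz_3 = 4
r_3 = 2
cx_4 = 8
cy_4 = 1.5
cz_4 = 6.5
d_4 = 2.5
h_4 = 2.5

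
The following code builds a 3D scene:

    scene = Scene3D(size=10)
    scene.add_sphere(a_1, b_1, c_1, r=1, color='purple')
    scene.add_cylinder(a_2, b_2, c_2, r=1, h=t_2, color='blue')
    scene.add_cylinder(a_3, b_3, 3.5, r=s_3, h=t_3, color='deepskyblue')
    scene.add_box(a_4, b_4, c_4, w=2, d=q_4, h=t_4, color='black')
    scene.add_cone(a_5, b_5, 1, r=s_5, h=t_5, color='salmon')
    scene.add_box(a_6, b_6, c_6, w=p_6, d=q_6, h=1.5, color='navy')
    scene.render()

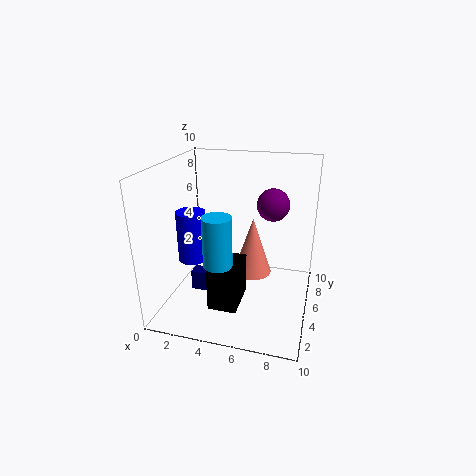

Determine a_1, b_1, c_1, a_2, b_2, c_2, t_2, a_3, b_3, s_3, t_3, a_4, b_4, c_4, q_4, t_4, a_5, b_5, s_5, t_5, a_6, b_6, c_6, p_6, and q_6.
a_1 = 7.5; b_1 = 4; c_1 = 8; a_2 = 2; b_2 = 4; c_2 = 3.5; t_2 = 3.5; a_3 = 4; b_3 = 3.5; s_3 = 1; t_3 = 3.5; a_4 = 3.5; b_4 = 2.5; c_4 = 0.5; q_4 = 3; t_4 = 3; a_5 = 5.5; b_5 = 7.5; s_5 = 1.5; t_5 = 4.5; a_6 = 1.5; b_6 = 4.5; c_6 = 0.5; p_6 = 1.5; q_6 = 1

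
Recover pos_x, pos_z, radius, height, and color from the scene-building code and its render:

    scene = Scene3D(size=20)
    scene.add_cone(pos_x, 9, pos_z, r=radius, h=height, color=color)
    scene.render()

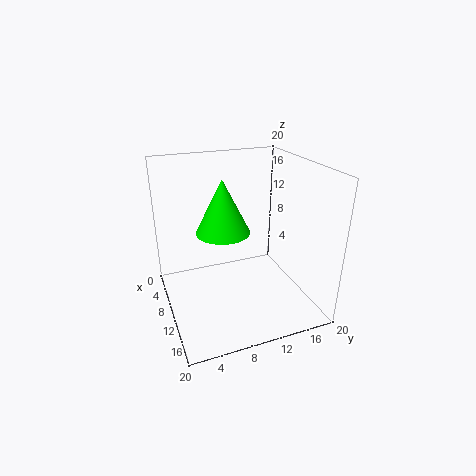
pos_x = 6.5
pos_z = 9.5
radius = 4
height = 8
color = 'lime'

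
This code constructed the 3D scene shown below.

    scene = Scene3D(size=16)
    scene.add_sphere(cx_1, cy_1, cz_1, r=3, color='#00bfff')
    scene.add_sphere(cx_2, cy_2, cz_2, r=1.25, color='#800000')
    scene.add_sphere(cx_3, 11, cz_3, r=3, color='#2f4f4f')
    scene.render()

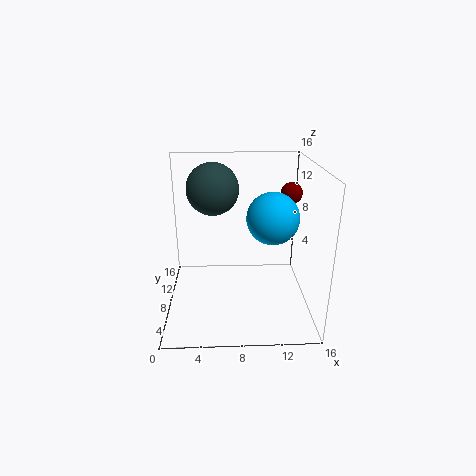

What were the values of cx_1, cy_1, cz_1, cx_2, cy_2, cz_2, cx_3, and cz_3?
cx_1 = 12; cy_1 = 9.25; cz_1 = 9.75; cx_2 = 14.25; cy_2 = 10.75; cz_2 = 12.25; cx_3 = 5.25; cz_3 = 12.75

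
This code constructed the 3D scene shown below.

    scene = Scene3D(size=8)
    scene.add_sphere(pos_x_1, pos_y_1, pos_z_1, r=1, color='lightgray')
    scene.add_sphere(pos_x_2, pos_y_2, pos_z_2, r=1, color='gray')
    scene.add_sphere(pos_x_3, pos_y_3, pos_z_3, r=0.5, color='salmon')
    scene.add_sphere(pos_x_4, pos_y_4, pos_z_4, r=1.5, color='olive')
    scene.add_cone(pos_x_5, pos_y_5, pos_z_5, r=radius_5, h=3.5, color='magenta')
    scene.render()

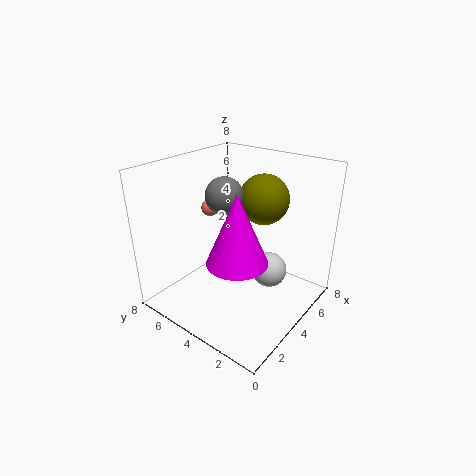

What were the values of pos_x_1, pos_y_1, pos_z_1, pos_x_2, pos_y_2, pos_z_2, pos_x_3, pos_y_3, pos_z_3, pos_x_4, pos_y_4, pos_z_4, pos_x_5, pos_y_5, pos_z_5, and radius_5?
pos_x_1 = 5
pos_y_1 = 2.5
pos_z_1 = 2
pos_x_2 = 3.5
pos_y_2 = 4.5
pos_z_2 = 6.5
pos_x_3 = 4.5
pos_y_3 = 6.5
pos_z_3 = 5
pos_x_4 = 6.5
pos_y_4 = 4
pos_z_4 = 5.5
pos_x_5 = 2
pos_y_5 = 2.5
pos_z_5 = 4
radius_5 = 1.5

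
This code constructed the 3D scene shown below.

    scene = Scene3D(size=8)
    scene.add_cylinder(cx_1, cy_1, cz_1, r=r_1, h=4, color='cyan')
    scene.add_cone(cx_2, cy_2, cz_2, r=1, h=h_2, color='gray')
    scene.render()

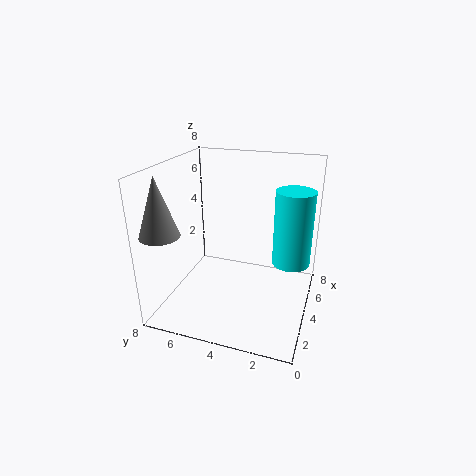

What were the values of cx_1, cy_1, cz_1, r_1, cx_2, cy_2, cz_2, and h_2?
cx_1 = 4
cy_1 = 1
cz_1 = 3
r_1 = 1
cx_2 = 1
cy_2 = 7
cz_2 = 5
h_2 = 3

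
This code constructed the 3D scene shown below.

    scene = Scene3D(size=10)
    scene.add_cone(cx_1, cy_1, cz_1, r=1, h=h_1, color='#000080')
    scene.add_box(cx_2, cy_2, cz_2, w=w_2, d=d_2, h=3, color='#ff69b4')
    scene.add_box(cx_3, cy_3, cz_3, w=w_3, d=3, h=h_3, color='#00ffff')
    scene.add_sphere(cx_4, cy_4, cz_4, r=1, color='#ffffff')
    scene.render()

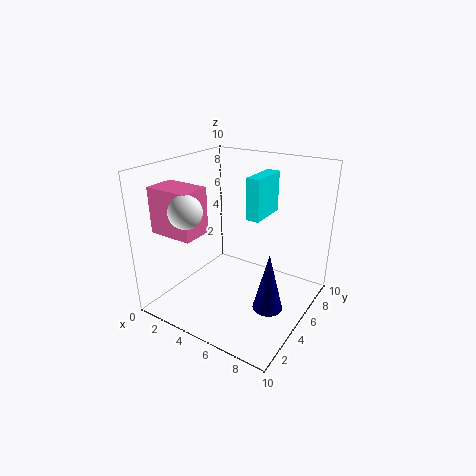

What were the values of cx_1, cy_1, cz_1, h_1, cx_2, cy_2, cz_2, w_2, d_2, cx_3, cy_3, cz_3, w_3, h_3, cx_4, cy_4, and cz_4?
cx_1 = 8, cy_1 = 4, cz_1 = 1, h_1 = 4, cx_2 = 1, cy_2 = 1, cz_2 = 6, w_2 = 3, d_2 = 2, cx_3 = 5, cy_3 = 6, cz_3 = 6, w_3 = 1, h_3 = 3, cx_4 = 4, cy_4 = 1, cz_4 = 8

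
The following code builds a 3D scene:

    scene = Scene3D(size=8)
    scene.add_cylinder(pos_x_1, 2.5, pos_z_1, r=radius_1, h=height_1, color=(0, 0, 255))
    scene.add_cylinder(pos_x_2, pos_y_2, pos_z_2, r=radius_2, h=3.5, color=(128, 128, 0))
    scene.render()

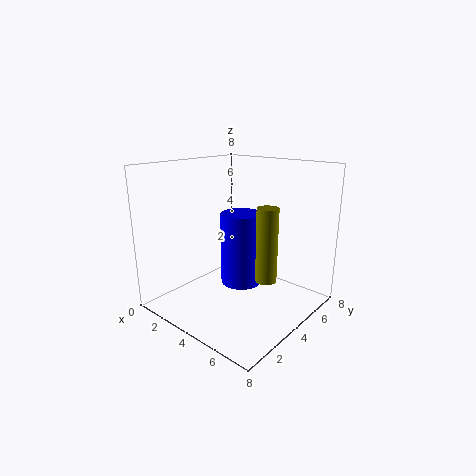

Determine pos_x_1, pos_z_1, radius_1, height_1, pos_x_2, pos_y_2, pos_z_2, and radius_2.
pos_x_1 = 5.5
pos_z_1 = 2.5
radius_1 = 1
height_1 = 3.5
pos_x_2 = 7
pos_y_2 = 2.5
pos_z_2 = 3
radius_2 = 0.5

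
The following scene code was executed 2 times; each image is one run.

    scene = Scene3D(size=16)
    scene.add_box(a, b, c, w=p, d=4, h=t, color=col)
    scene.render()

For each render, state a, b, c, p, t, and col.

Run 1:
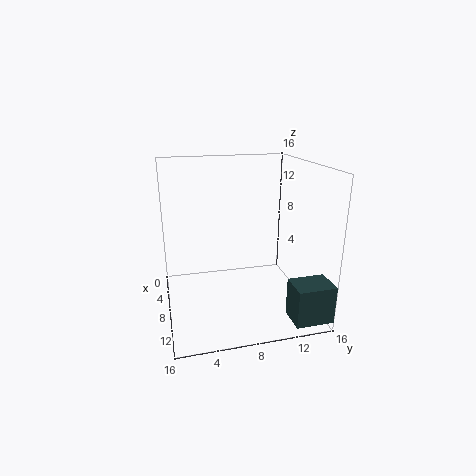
a = 13; b = 12; c = 1; p = 3; t = 4; col = 'darkslategray'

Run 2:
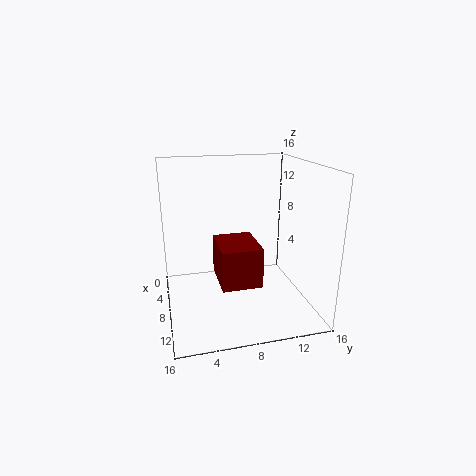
a = 9; b = 5; c = 5; p = 5; t = 4; col = 'maroon'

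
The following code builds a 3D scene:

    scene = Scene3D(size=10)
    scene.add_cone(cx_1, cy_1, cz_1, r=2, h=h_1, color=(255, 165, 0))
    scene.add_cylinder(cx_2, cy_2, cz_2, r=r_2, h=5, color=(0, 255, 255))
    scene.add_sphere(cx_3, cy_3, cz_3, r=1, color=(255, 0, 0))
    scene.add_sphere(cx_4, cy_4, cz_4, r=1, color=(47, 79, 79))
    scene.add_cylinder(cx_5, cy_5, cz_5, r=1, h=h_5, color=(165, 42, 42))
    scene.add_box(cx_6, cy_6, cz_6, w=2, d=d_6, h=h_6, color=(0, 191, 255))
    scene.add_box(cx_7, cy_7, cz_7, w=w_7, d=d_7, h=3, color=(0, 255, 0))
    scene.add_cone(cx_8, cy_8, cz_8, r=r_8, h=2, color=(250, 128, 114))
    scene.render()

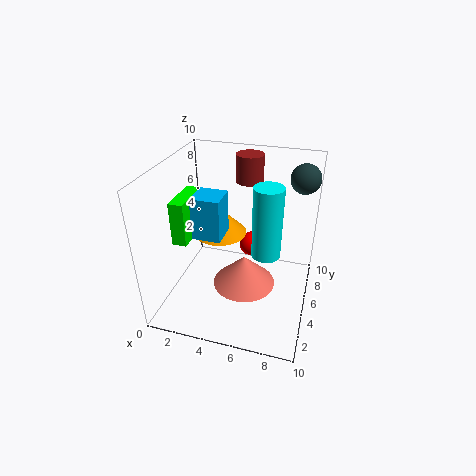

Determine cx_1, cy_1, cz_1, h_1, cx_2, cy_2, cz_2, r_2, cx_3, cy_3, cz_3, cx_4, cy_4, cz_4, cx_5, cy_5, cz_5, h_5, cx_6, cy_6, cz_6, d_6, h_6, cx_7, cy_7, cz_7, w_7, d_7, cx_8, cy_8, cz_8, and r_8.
cx_1 = 3; cy_1 = 7; cz_1 = 4; h_1 = 2; cx_2 = 7; cy_2 = 5; cz_2 = 4; r_2 = 1; cx_3 = 5; cy_3 = 9; cz_3 = 2; cx_4 = 9; cy_4 = 7; cz_4 = 9; cx_5 = 5; cy_5 = 8; cz_5 = 8; h_5 = 2; cx_6 = 2; cy_6 = 4; cz_6 = 5; d_6 = 2; h_6 = 3; cx_7 = 1; cy_7 = 3; cz_7 = 5; w_7 = 1; d_7 = 3; cx_8 = 6; cy_8 = 3; cz_8 = 3; r_8 = 2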